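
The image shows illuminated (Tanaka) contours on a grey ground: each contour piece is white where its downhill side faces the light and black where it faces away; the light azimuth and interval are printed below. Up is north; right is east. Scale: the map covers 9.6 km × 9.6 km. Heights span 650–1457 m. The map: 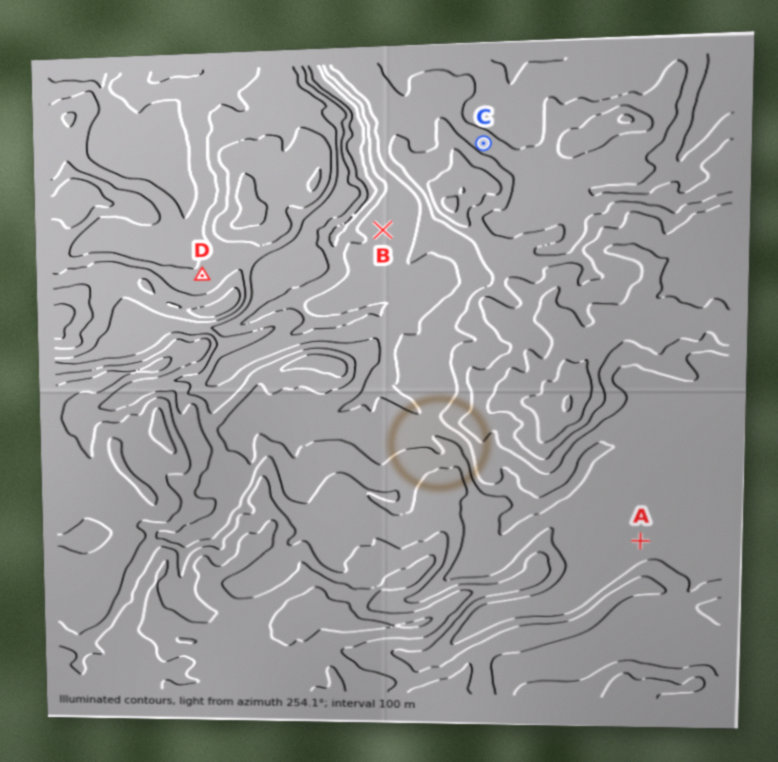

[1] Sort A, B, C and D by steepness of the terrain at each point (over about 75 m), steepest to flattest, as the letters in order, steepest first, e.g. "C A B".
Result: C D A B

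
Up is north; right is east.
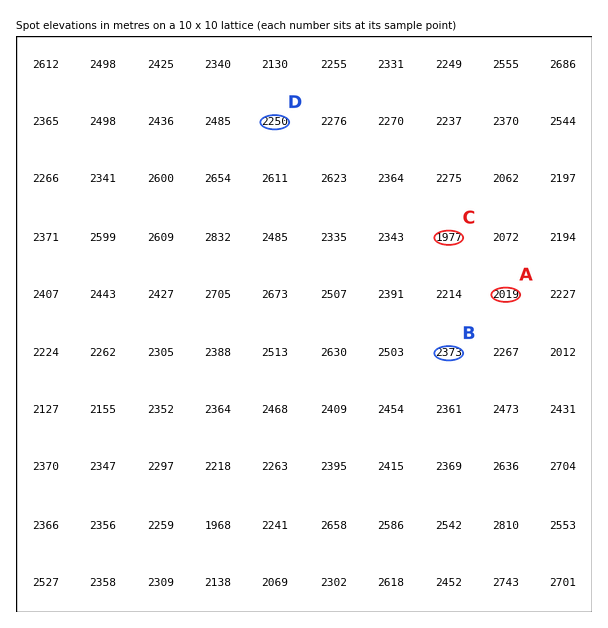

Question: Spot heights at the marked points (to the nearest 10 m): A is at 2020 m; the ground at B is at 2370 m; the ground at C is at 1980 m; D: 2250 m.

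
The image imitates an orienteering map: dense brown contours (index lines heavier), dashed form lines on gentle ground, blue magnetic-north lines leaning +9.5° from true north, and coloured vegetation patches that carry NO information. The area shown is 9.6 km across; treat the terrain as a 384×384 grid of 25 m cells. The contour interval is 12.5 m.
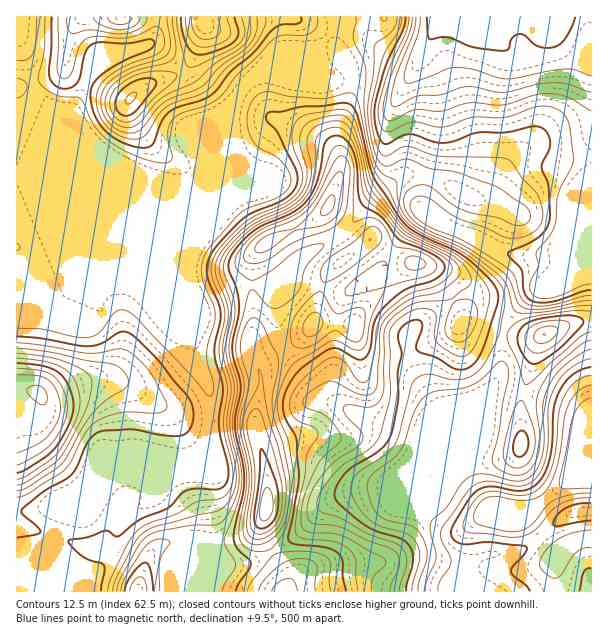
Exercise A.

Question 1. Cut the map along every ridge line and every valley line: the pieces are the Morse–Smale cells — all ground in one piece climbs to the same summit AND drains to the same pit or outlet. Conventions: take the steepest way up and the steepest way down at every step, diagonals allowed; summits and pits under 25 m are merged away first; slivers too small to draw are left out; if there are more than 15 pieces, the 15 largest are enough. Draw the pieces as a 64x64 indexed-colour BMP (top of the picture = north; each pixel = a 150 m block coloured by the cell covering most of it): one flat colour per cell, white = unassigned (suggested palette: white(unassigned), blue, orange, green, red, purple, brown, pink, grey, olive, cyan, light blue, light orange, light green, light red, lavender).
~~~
<image width="64" height="64" href="data:image/bmp;base64,Qk12CAAAAAAAAHYAAAAoAAAAQAAAAEAAAAABAAQAAAAAAAAIAAATCwAAEwsAABAAAAAAAAAA////ALR3HwAOf/8ALKAsACgn1gC9Z5QAS1aMAMJ34wB/f38AIr28AM++FwDox64AeLv/AIrfmACWmP8A1bDFAMzMiIiIiIiIiIiI/////2ZmZmZmZmZmZmMzMzMzMzMzzMyIiIiIiIiIiIj/////ZmZmZmZmZmZmZjMzMzMzMzPMzIiIiIiIiIiIiP////9mZmZmZmZmZmZmZjMzMzMzM8zMiIzMiIiIiIiI8REf9mZmZmZmZmZmZmZmMzMzMzMzzMyIzMyIiIiIiIgRERE2ZmZmZmZmZmZmZmYzMzMzMzMizMzMzMiIiIiIiBERETNmZmZmZmZmZmZmZjMzMzMzMyIizMzMyIiIiIiIERETMzZmZmZmZmZmZmZjMzMzMzMzIiLMzMzMiIiIiIgRERMzM2ZmZmZmZmZjMzYzMzMzMzMiIizMzMzIiIiIiBERETMzNmZmZmZmZjMzMzMzMzMzMyIiIszMzMyIiIiBERERMzMzZmZmZmZjMzMzMzVVMzMzIiIiIizMzMiIiIEREREzMzMzZmZmZjMzMzNVVVVTMzMiIiIiIszMzIiIgRERETMzMzMzMzMzMzMzNVVVVVUzMyIiIiIiLMzMyIiIERERMzMzMzMzMzMzMzNVVVVVVVVVIiIiIiIizMzMiIEREREzMzMzMzMzMzMzNVVVVVVVVVUiIiIiIiIiLMyIgRERETMzMzMzMzMzMzM1VVVVVVVVVSIiIiIiIiIiIiKBERETMzMzMzMzMzMzMzNVVVVVVVVVIiIiIiIiIiIiIiERERMzMzMzMzMzMzMzM1VVVVVVVVUiIiIiIiIiIiIiIREREzMzMzMzMzMzMzMzVVVVVVVVVSIiIiIiIiIiIiIhERETMzMzMzMzMzMzMzM1VVVVVVVVIiIiIiIiIiIiIiERERMzMzMzMzMzMzMzMzVVVVVVVVUiIiIiIiIiIiIiIREREzMzMzMzMzMzMzMzM1VVVVVVVSIiIiIiIiIiIiIhERETMzMzMzMzMzMzMzMzVVVVVVVVIiIiIiIiIiIiIiERERMzMzMzMzMzMzMzMzM1VVVVVVUiIiIiIiIiIiIiIREREzMzMzMzMzMzMzMzMzVVVVVVVSIiIiIiIiIiIiIhERETMzMzMzMzMzMzMzMzM1VVVVVVIiIiIiIiIiIiIhERERMzMzMzMzMzMzMzMzMzVVVVVVUiIiIiIiIiIiIiERERERMzMzMzMzMzMzMzMzNVVVVVVSIiIiIiIiIiIiIRERERERMzMzMRERERMzMzM1VVVVVVIiIiIiIiIiIiIhERERERETMzMxERERERMzMzVe5VVVUiIiIiIiIiIiIiEREREREREzMxERERERETMxHu7u7lVSIiIiIiIiIiIiIRERERERERERERERERERERER7u7u7uIiIiIiIiIiIiIhEREREREREREREREREREREREe7u7u4iIiIiIiIiIiIiERERERERERERERERERERERERHu7u7iIiIiIiIiIiIiJERBERERERERERERERERERERER7u7uIiIiIiIiIiIiIkREREQRERERERERERERERERERER7u4iIiIiIiIiIiIiREREREERERERERERERERERERERERHqqiIiIiIiIiIiJERERERBERERERERERERERERERERERqqqiIiIiIiIiIkRERERERBERERERERERERERERERERGqqqqiIiIiIiIiRERERERERBEREREREREREREREREREaqqqqqqIiIiIiIkRERERERERBERERERERERERERERERqqqqqqqqIiIiIiREREREREREQRERERERERERERERERGqqqqqqqqqIiIiJEREREREREREEREREREREREREREREaqqqqqqqqqiIiIiREREREREREQRERERERERERERERERqqqqqqqqqqoiIiJEREREREREREERERERERERERERERGqqqqqqqqqqqIiIiREREREREREREEREREREREREREREaqqqqqqqqqqqiIiJERERERERERERBERERERERERERERqqqqqqqqqnd3dyIkREREREREREREERERERERERERERHd3d3d3d13d3d3IiJEREREREREREQREREREREREREREd3d3d3d13d3d3dyIkREREREREREQRERERERERERERER3d3d3dd3d3d3d3IiJERERERERERBERERERERERERERHd3d3dd3d3d3d3ciIkREREREREREEREREREREREREREd3d3d13d3d3d3d3IkREREREREREQRERERERERERERER3d3d13d3d3d3d3dyRERERERERERBERERERERERERERHd3du3d3d3d3d3mZdEREREREREREQREREREREREREREd3bu7d3d3d3d3eZmZRERERERERERBERERERERERERER3bu7t3d3d3d3d5mZlEREREREREREQRERERERERERERHdu7u7d3d3d3d5mZmZREREREREREQREREREREREREREd27u7t3d3d3d3mZmZmZREREQRERERERERERERERERER27u7u7d3d3d3mZmZmZmZREQRERERERERERERERERERHbu7u7u7d3d3mZmZmZmZmZRBEREREREREREREREREREdu7u7u7u7t3mZmZmZmZmZmZERERERERERERERERERERu7u7u7u7u7mZmZmZmZmZmZkRERERERERERERERERERG7u7u7u7u7u5mZmZmZmZmZmZEREREREREREREREREREbu7u7u7u7u7mZmZmZmZmZmZmRERERERERERERERERER"/>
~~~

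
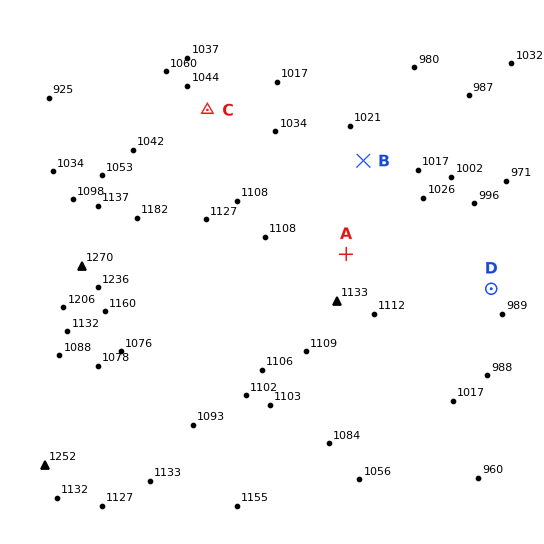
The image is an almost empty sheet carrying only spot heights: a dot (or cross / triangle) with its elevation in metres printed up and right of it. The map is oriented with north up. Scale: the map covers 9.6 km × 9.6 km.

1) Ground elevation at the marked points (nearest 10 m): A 1090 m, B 1030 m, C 1040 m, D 1000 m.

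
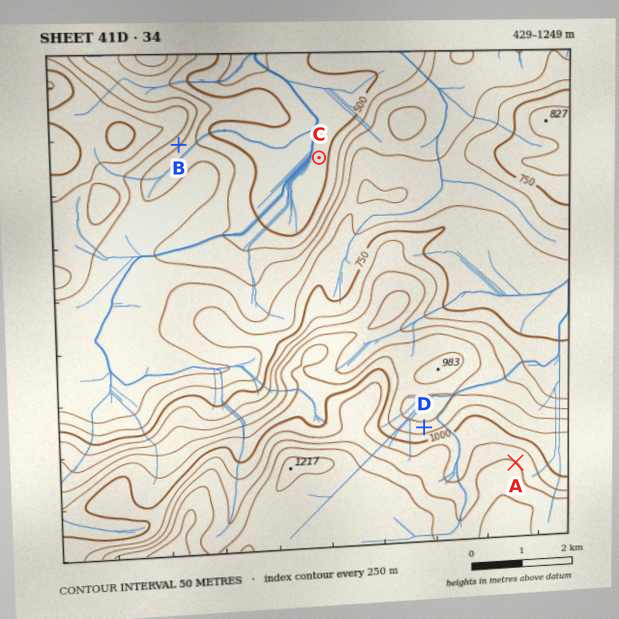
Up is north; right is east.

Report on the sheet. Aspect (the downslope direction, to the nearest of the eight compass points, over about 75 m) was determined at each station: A NE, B SE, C W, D N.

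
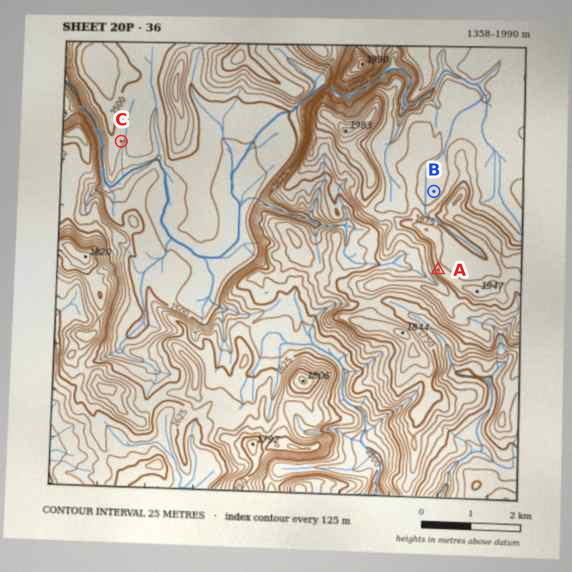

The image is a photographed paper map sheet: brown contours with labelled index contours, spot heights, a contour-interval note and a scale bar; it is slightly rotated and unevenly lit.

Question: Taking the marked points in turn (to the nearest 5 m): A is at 1895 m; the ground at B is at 1820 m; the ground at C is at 1475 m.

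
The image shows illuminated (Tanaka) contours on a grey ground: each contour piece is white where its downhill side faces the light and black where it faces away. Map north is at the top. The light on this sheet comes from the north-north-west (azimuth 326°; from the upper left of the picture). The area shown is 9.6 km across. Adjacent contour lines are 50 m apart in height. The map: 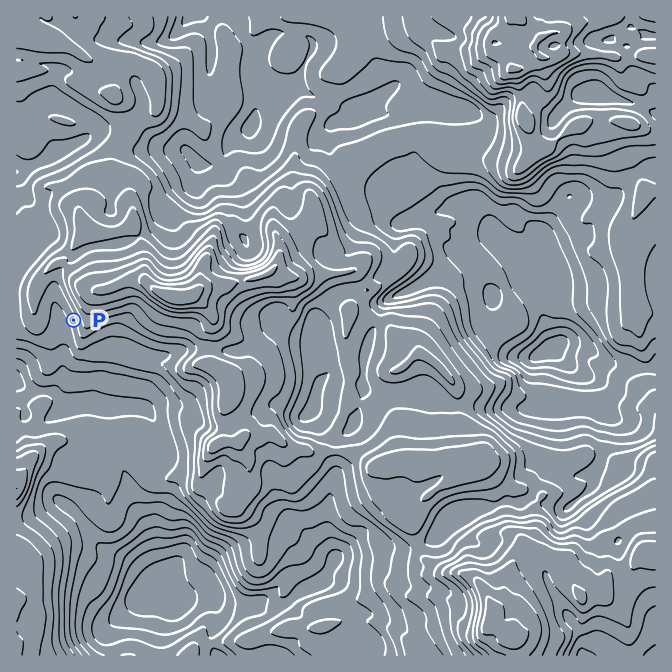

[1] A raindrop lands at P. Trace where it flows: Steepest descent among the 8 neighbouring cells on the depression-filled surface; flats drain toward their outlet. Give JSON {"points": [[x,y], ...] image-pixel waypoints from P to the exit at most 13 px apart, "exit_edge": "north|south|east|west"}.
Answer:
{"points": [[74, 320], [62, 328], [62, 342], [62, 355], [62, 368], [60, 382], [50, 390], [37, 392], [24, 387], [17, 382]], "exit_edge": "west"}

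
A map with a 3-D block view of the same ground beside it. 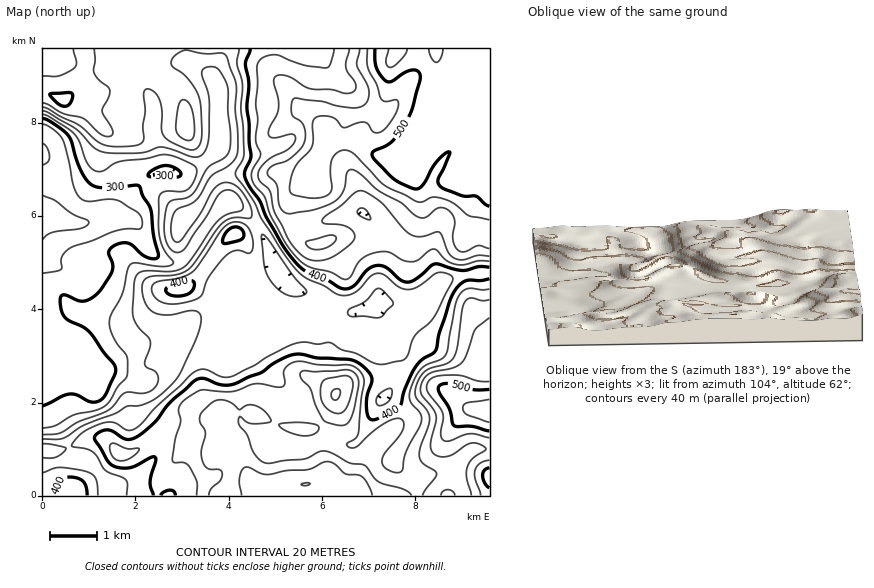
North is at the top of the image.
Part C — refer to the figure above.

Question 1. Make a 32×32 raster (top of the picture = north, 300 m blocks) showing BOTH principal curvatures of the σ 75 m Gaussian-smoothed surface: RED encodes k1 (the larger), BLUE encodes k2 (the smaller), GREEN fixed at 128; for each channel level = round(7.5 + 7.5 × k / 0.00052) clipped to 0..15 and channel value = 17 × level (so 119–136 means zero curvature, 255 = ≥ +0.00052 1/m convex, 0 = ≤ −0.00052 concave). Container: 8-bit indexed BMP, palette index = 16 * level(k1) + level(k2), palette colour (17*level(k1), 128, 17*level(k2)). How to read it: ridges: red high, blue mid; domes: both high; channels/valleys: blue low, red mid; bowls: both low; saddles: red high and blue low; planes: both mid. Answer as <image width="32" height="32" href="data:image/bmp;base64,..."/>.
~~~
<image width="32" height="32" href="data:image/bmp;base64,Qk02CAAAAAAAADYEAAAoAAAAIAAAACAAAAABAAgAAAAAAAAEAAATCwAAEwsAAAABAAAAAAAAAIAAABGAAAAigAAAM4AAAESAAABVgAAAZoAAAHeAAACIgAAAmYAAAKqAAAC7gAAAzIAAAN2AAADugAAA/4AAAACAEQARgBEAIoARADOAEQBEgBEAVYARAGaAEQB3gBEAiIARAJmAEQCqgBEAu4ARAMyAEQDdgBEA7oARAP+AEQAAgCIAEYAiACKAIgAzgCIARIAiAFWAIgBmgCIAd4AiAIiAIgCZgCIAqoAiALuAIgDMgCIA3YAiAO6AIgD/gCIAAIAzABGAMwAigDMAM4AzAESAMwBVgDMAZoAzAHeAMwCIgDMAmYAzAKqAMwC7gDMAzIAzAN2AMwDugDMA/4AzAACARAARgEQAIoBEADOARABEgEQAVYBEAGaARAB3gEQAiIBEAJmARACqgEQAu4BEAMyARADdgEQA7oBEAP+ARAAAgFUAEYBVACKAVQAzgFUARIBVAFWAVQBmgFUAd4BVAIiAVQCZgFUAqoBVALuAVQDMgFUA3YBVAO6AVQD/gFUAAIBmABGAZgAigGYAM4BmAESAZgBVgGYAZoBmAHeAZgCIgGYAmYBmAKqAZgC7gGYAzIBmAN2AZgDugGYA/4BmAACAdwARgHcAIoB3ADOAdwBEgHcAVYB3AGaAdwB3gHcAiIB3AJmAdwCqgHcAu4B3AMyAdwDdgHcA7oB3AP+AdwAAgIgAEYCIACKAiAAzgIgARICIAFWAiABmgIgAd4CIAIiAiACZgIgAqoCIALuAiADMgIgA3YCIAO6AiAD/gIgAAICZABGAmQAigJkAM4CZAESAmQBVgJkAZoCZAHeAmQCIgJkAmYCZAKqAmQC7gJkAzICZAN2AmQDugJkA/4CZAACAqgARgKoAIoCqADOAqgBEgKoAVYCqAGaAqgB3gKoAiICqAJmAqgCqgKoAu4CqAMyAqgDdgKoA7oCqAP+AqgAAgLsAEYC7ACKAuwAzgLsARIC7AFWAuwBmgLsAd4C7AIiAuwCZgLsAqoC7ALuAuwDMgLsA3YC7AO6AuwD/gLsAAIDMABGAzAAigMwAM4DMAESAzABVgMwAZoDMAHeAzACIgMwAmYDMAKqAzAC7gMwAzIDMAN2AzADugMwA/4DMAACA3QARgN0AIoDdADOA3QBEgN0AVYDdAGaA3QB3gN0AiIDdAJmA3QCqgN0Au4DdAMyA3QDdgN0A7oDdAP+A3QAAgO4AEYDuACKA7gAzgO4ARIDuAFWA7gBmgO4Ad4DuAIiA7gCZgO4AqoDuALuA7gDMgO4A3YDuAO6A7gD/gO4AAID/ABGA/wAigP8AM4D/AESA/wBVgP8AZoD/AHeA/wCIgP8AmYD/AKqA/wC7gP8AzID/AN2A/wDugP8A/4D/AIaoyqd0dYeXlnZ1p5eFl6eol5eWdpXKtra3lpa5pnLFlreotJKDkoW3hnWmhYXItpa4t8fJtbiFZXSEdJN0pOuTgnFhpOrHgpW3laiHlbZldIR0hciFhaVldaanloSixvn11aXn+ObWg5eXl6iXl3Z2hnWUk3N0tpaDlcfIlmKAgnPX+OmWY8e3hpd2t4eGdoeXqKeFlaOk+aaChefHdJZ1dJOVx8RkhbeWh5e4hoaop6eWo6THtICm53JSpNfHyIeHlWJj1qeUpti4l7m2p5iGdWOT2tmmYWKTsoW2x8i3hpeXZWPHlmNzhre4pqXHqJaFhaXb6rhyc4Hl++nIppZ2hoZ2ZJSkhnRzpcdkU4ampabJ5dfr+cOmgqL72reFZHd3d3Z2hZeoh4aFpHV1dHWnyMiVhaW0g5aWgrKCo7V2h3d2doeXhoaHhoenh3d3hYSUlHOUdIR1dnaGdGSGt4eGhnaGmIiHhoaGdZeXd4eHdoaGh5d2dnd3hpeWhZenl4aYp5aXl5eXhoV0hpd3h4d3h4eHhnZ3h3eHhnaFl7iXdaiXhoeHlqamlYSUl4eHh4eXl5iWdISHd4aFdISoyZaWqId3d3aWuPn56aSGh4eHl4Z0coLFo3N0k6OCcqfKlpeGdnd3dbb49+b21nR2h6eGcZGVptrJYmPJyoVQkKByhpaHh3aG1aRwcID3pmSXpnGAx8illqaktLiopqLGomCGmKi3p7inYJD2kLP2hLWlcLX5ybiGh6emh5eFo9vZ1oeXhoaXmKaAp/qkcPf7+ZCA+Ne22di3loWGl5eSubiWhoWEdISEc3Kn6eiAoPnioLb2lYKClIWEdYeXqHOFpXV2hpaGdHV2dKXZ9+eAcHCDyciGppSCZHSGhqamY4WnmJeGl6eHhpamxqWD9pQwc6WlyKioyreDdIaGt6amt6eXh4aWp6eXlpWVZELX9uLV2ranp6eolpKGqbi5lqeomJd2dJa4l3Rzg3JicbCmtbbI2rXIyYd0hKeol5iHhoeHh3Z0l7Wjlae3hIXXwnJTlLOSdJbWpoS2yLioh5eGh4eHY2KDttnYyLbE2Pu2cXKXybdyYsanpqeFdbeHh4eHh3dAktTnuIeHhoWo6ZZxcpa3qLaD2LmVqIZ1l6d3h4eHd8H51paGdoeHdafYloGDuLd2p7e2l5eGpYV0t4d3h4eH9tmol5iHdnaGp8iWgnKnuHa3t5eYdnSUtnOWp4eHh4eYh6iXh5eGdpanp4RzY5Wnp8iGdYWDY4XWhHSnl4d3h4Z2lZZ2h4aHloaUc2SVuLi3loV2daWmp9qnhJandoeHdnanl4aHl5iHhqa3tZSWppaGd3d2dYaXuLilp7iFiIc="/>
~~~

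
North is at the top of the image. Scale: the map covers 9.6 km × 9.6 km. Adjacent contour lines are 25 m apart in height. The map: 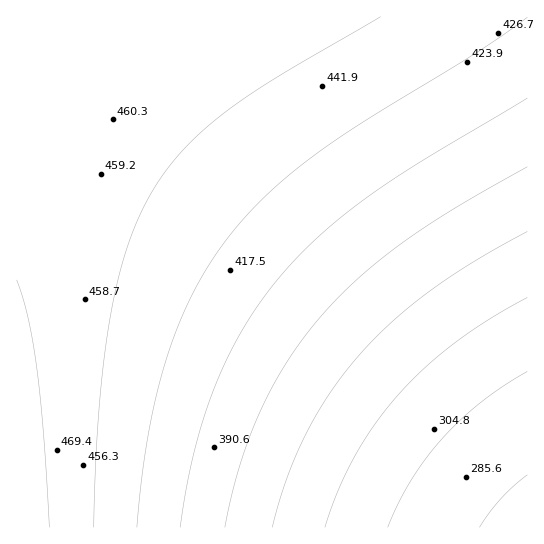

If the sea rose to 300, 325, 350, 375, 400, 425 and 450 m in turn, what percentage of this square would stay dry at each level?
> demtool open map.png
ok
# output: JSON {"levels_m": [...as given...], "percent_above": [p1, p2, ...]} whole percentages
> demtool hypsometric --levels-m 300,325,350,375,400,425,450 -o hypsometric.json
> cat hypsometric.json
{"levels_m": [300, 325, 350, 375, 400, 425, 450], "percent_above": [95, 88, 81, 72, 61, 46, 28]}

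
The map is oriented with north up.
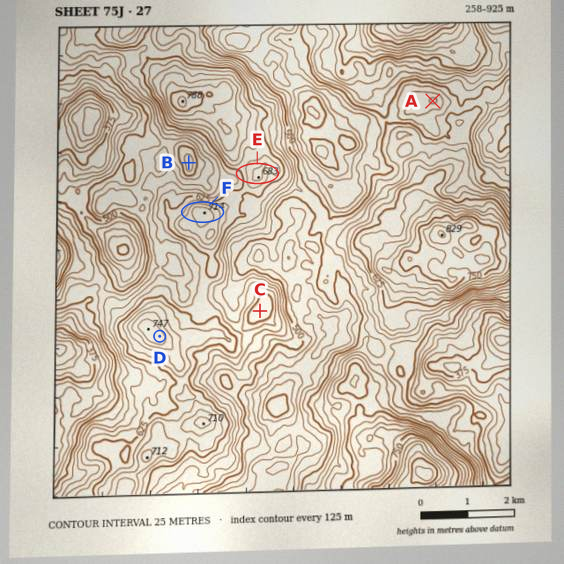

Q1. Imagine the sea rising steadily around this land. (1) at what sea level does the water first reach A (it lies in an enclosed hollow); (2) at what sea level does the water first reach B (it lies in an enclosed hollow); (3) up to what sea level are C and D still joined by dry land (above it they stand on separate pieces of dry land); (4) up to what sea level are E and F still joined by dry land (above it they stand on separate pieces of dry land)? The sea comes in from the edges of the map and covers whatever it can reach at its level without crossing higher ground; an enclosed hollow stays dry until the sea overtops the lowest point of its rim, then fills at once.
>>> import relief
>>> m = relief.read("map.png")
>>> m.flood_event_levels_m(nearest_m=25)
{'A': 500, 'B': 525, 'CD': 600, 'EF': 625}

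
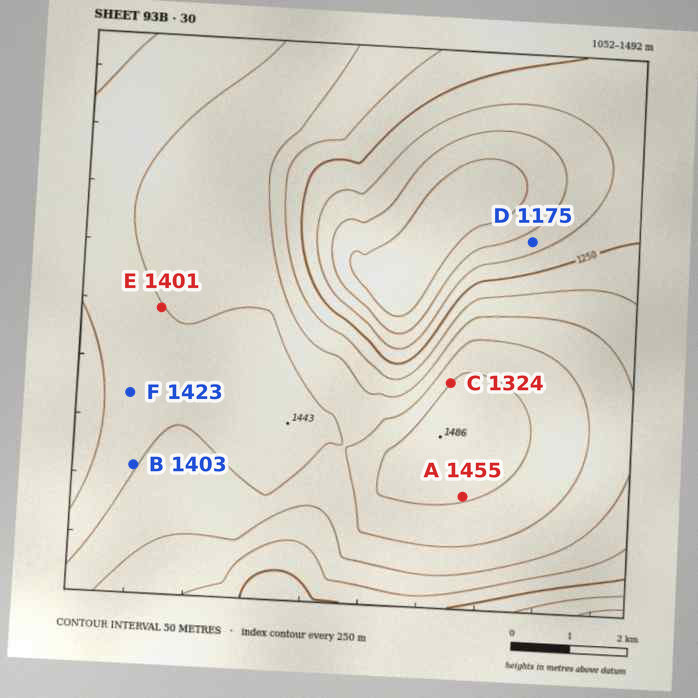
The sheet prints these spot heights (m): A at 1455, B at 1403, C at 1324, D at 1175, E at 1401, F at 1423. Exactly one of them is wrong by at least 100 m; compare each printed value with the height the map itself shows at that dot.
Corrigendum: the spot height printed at C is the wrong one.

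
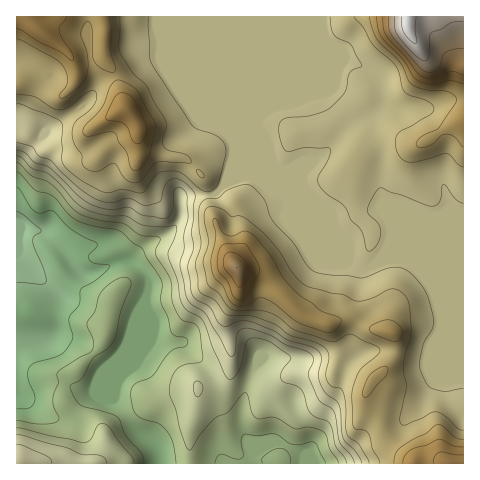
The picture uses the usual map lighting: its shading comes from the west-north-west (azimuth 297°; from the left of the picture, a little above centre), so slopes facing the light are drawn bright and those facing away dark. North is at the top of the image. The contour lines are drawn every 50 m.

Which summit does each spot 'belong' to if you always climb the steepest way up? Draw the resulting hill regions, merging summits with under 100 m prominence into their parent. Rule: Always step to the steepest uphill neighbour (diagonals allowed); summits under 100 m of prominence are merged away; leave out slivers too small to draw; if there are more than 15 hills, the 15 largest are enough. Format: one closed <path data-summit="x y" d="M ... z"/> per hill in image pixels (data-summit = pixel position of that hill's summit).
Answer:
<path data-summit="409 17" d="M463 16l-232 0 0 124 3 11-3 17-6 14 17-5 9 0 28 14 5 5 2 5 60 60 12 7 6 1 24-9 14 0 7 3 54 0z"/><path data-summit="124 109" d="M230 16l-214 1 1 214 3-3 8 0 13 4 21 18 14 20 6 4 9 0 29-13 10 0 16-15 23-13 10-13 2-21 1-2 32-3 10-8 7-18 3-17-3-11z"/><path data-summit="237 267" d="M251 177l-9 0-14 5-14 12-32 3-1 2-2 21-5 9-12 9-16 8-16 14 14 12 5 11-3 23 1 19 4 12 15 6 17 0 26 25 7 11 9 35 16 16 12 25 18-12 8-1 25 13 1 9 15-33 6-19 14-24 8-25 7-6 17-6 18 0 36 8 4-5 11-27 0-14-6-20-8-13-15-16-10-4-14 0-26 9-13-6-63-62-2-5-5-5z"/><path data-summit="18 463" d="M131 261l-11 0-29 13-9 0-12-8-18 12-9 2 16 17-3 31-4 7-6 5-30 2 1 122 144-1-5-17-24-20-6-13-12-14 4-17 28-67 0-17 3-11-5-15z"/><path data-summit="448 463" d="M463 263l-53 1 12 10 9 13 10 26 0 14-12 29-5 3-34-8-18 0-17 6-10 12-5 19-14 24-20 52 158-1z"/>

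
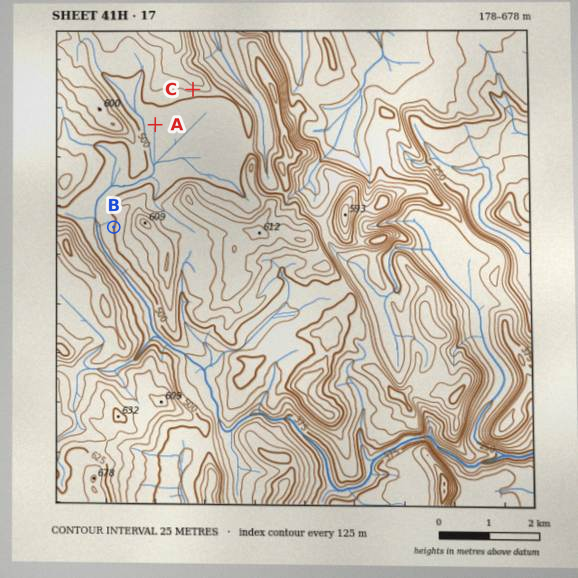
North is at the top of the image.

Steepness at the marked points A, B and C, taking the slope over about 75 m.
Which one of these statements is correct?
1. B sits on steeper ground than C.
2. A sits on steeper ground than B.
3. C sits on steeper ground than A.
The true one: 3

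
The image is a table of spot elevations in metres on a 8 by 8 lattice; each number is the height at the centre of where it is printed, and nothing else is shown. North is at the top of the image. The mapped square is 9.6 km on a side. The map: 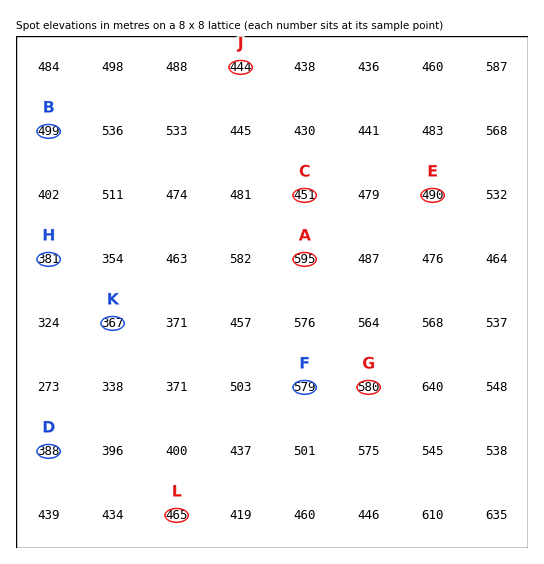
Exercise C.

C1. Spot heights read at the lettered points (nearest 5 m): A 595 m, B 500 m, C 450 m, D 390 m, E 490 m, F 580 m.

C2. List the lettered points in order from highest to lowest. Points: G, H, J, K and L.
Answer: G L J H K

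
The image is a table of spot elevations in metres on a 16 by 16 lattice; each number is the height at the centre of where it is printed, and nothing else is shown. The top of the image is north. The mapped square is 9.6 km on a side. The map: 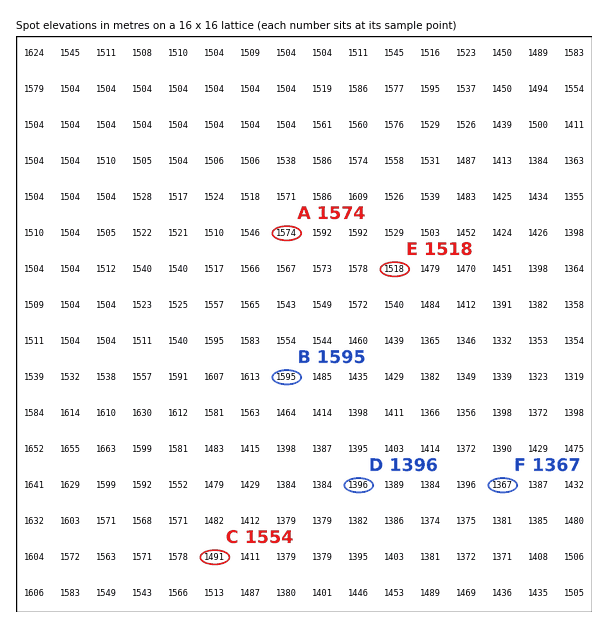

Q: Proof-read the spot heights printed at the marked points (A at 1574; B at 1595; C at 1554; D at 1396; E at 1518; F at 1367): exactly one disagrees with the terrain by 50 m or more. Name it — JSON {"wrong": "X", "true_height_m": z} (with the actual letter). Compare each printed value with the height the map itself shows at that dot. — {"wrong": "C", "true_height_m": 1491}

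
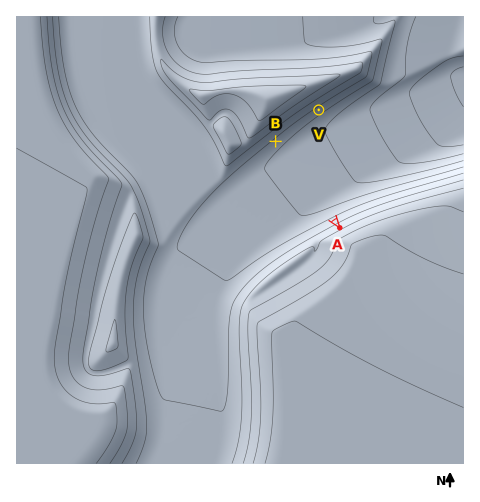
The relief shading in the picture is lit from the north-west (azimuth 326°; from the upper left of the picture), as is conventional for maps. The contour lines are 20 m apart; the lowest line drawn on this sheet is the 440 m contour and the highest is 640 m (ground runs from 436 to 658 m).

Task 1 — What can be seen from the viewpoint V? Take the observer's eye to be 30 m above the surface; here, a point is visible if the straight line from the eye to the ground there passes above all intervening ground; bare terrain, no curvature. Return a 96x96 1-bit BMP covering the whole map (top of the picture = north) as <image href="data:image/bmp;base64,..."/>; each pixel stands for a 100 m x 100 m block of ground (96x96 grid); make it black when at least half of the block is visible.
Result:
<image width="96" height="96" href="data:image/bmp;base64,Qk2+BAAAAAAAAD4AAAAoAAAAYAAAAGAAAAABAAEAAAAAAIAEAAATCwAAEwsAAAIAAAAAAAAA////AAAAAAAAAAA/gAAAAAAAAAAAAAA/gAAAAAAAAAAAAAB/gAAAAAAAAAAAAAH/wAAAAAAAAAAAAAP/wAAAAAAAAAAAAAf/wAAAAAAAAAAAAA//4AAAAAAAAAAAAA//4AAAAAAAAAAAAB//8AAAAAAAAAAAAB//8AAAAAAAAAAAAP//8AAAAAAAAAAAD///+AAAAAAAAAAAP///+AAAAAAAAAAAf///+AAAAAAAAAAA/////AAAAAAAAAAA4f///AAAAAAAAAABwH///AAAAAAAAAABwB///gAAAAAAAAADwA///gAAAAAAAAADgAP//gAAAAAAAAADgAH//wAAAAAAAAADgAD//wAAAAAAAAADgAD//wAAAAAAAAADgAH//4AAAAAAAAADwAP//4AAAAAAAAADwAf//4AAAAAAAAABwAf//8AAAAAAAAABwAf//8AAAAAAAAAB4Af//8ADAAAAAAAB4Af//+APwAAAAAAA4Af//+Af4AAAAAAA8Af//+Af+AAAAAAA8Af///A//AAAAAAA8Af///B//wAAAAAA8Af//////4AAAAAA8AP//////8AAAAAAcAP////j/+AAAAAAcAP////w//gAAAAAcAP////8P/wAAAAAcAP////+H/wAAAAAMAH/////B/4AAAAAOAH/////g/8AAAAAPAH/////4/8AAAAAPAD/////8f8AAAAAHgD//////P+AAAAAHwD//////v+AAAAAHwB////////AAAAAD4B////////wAAAAD8A////////8AAAAD8A/////////AAAAD+A/////////wAAAB/B/////////8AAAB/B//////////gAAA+B//////////4AAAABg/////////+AAAABAf/////////wAAAAAH/////////8AAAAAB/////////8AAAAAAf////////8AAAAAAH////////8AAAAAAB////////8AAAAAAA////////8AAAAAAAf///////8AAAAAAAf///////8AAAAAAAf///////8AAAAAAAP///////8AAAAAAAP///////8AAAAAAAP///////8AAAAAAAP///////8AAAAAAAA///////8AAAAAAAAf//////8AAAAAAAAf//////8AAAAAAAAP//////8AAAAAAAAP//////8AAAAAAAAH//////8AAAAAAAAH//////8AAAAAAAAD//////8AAAAAAAAB//////8AAAAAAAAAf/////8AAAAAAAAAH/////8AAAAAAAAAA/////8AAAAAAAAAAP/9//8AAAAAAAAAAB/wf/8AAAAAAAAAAAPAP/8AAAAAAAAAAAAAH/8AAAAAAAAAAAAAB/8AAAAAAAAAAAAAA/8AAAAAAAAAAAAAAf8AAAAAAAAAAAAAAH8AAAAAAAAAAAAAAD8AAAAAAAAAAAAAAB8AAAAAAAAAAAAAAA8AAAAAAAAAAAAAAAMAAAAAAAAAAAAAAAEAAAAAAAAAAAAAAAAAAAAAAAAAAAAAAAA="/>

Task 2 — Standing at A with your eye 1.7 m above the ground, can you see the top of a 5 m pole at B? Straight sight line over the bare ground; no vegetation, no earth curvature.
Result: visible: true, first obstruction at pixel None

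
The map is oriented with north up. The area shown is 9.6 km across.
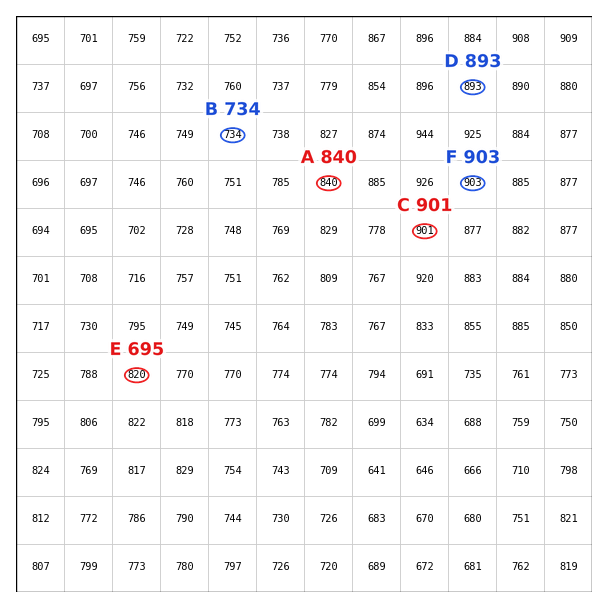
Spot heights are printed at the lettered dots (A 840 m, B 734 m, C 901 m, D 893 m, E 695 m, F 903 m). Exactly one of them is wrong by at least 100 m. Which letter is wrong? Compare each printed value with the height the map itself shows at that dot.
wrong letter E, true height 820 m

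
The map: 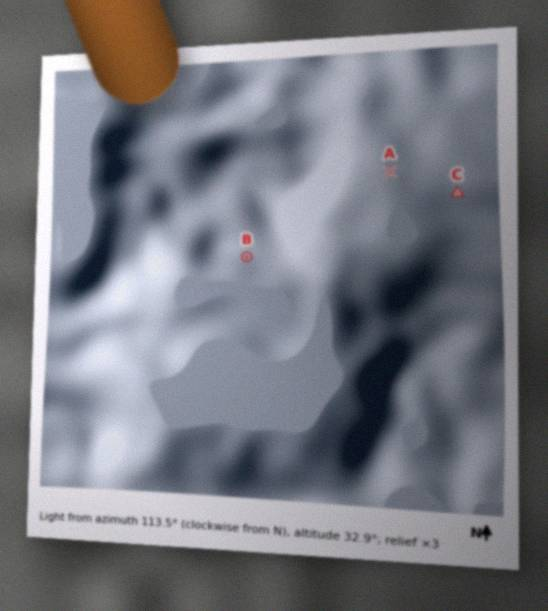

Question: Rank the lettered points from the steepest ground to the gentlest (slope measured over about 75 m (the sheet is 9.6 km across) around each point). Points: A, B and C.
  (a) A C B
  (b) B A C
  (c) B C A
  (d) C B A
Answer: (c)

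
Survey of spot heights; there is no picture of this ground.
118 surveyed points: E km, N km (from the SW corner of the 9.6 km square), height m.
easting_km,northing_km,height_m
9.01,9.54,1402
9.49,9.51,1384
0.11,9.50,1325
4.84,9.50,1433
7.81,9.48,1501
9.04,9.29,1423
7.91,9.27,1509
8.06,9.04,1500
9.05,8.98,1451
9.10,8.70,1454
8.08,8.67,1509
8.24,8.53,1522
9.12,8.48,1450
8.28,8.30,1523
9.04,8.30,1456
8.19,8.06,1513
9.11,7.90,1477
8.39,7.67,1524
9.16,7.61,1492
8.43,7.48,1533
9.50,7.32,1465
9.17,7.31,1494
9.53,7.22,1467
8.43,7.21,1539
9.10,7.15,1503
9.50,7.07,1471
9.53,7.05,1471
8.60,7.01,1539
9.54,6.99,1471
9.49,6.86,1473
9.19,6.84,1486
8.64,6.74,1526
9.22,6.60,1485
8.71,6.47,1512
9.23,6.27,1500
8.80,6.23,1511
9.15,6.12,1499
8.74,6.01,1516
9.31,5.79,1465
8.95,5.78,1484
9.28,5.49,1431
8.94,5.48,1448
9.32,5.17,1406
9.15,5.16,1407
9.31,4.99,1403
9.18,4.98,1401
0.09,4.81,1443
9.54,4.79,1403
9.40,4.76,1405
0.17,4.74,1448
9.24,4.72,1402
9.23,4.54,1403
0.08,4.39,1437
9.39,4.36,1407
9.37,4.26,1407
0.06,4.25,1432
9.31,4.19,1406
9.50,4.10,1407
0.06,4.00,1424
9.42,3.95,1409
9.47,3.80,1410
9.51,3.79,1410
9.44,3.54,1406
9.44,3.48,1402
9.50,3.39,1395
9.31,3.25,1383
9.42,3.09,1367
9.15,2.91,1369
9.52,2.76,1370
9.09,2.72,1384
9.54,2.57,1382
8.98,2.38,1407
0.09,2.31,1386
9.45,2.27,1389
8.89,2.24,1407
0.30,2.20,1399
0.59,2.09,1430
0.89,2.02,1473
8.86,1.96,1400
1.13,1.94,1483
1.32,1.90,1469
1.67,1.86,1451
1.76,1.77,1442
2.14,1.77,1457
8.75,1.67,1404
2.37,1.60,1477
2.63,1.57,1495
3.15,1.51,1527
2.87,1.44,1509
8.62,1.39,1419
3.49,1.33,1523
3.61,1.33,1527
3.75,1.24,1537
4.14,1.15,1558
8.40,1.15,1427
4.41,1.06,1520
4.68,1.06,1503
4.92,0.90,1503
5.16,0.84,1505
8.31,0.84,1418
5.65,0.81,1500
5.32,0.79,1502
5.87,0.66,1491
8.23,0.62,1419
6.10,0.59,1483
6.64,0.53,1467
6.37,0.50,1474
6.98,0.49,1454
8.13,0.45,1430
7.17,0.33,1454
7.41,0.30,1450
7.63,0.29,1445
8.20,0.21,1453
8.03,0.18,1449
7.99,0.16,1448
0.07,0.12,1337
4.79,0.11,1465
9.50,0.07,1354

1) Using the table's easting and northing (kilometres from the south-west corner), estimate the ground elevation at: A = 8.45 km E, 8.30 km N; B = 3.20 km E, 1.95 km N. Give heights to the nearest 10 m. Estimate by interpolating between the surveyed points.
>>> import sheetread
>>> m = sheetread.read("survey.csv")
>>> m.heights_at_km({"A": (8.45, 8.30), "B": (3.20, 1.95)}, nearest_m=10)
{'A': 1520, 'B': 1540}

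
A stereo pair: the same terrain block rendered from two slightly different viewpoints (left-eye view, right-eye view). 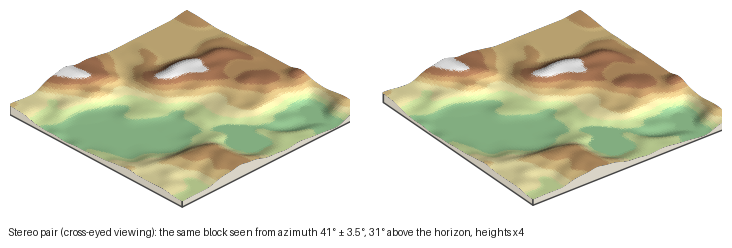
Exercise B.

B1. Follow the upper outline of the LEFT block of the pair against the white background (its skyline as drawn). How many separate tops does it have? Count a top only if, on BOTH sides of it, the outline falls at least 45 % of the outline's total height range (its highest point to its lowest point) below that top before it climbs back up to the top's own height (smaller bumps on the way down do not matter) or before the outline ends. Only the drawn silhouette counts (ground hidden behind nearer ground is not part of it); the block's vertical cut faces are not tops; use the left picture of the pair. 1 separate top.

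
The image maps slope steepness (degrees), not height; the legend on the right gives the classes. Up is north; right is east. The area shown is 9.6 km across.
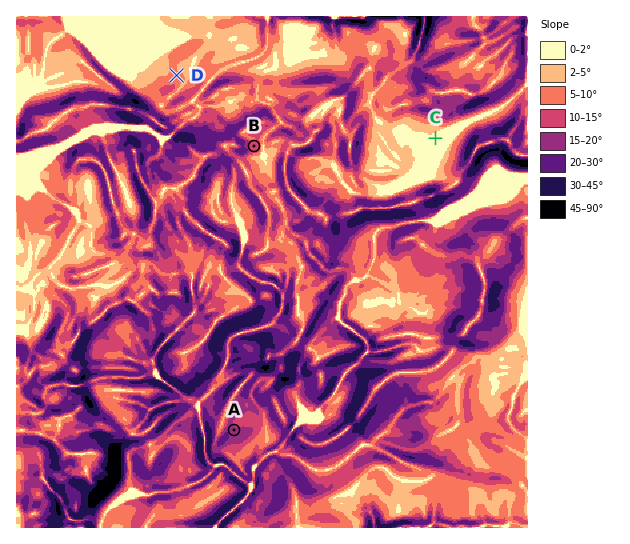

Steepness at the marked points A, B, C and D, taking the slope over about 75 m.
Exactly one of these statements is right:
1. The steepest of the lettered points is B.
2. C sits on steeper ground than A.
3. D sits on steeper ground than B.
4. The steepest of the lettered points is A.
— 4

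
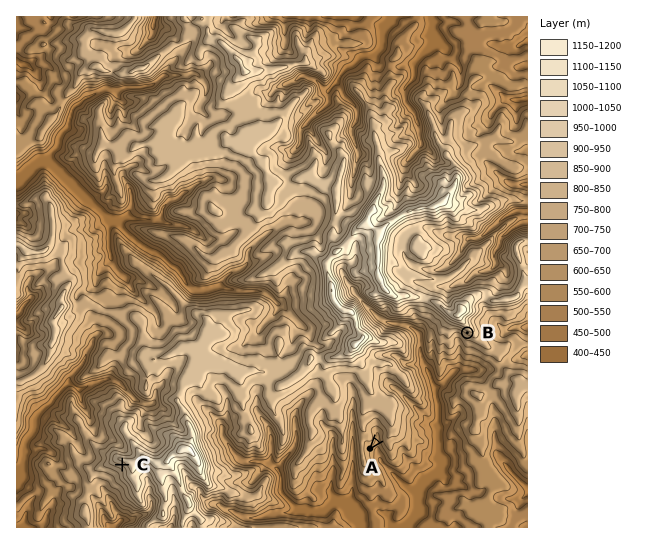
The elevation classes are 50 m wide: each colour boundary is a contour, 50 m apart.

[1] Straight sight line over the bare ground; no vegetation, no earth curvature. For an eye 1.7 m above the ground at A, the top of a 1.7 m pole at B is out of sight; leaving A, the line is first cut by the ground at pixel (381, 435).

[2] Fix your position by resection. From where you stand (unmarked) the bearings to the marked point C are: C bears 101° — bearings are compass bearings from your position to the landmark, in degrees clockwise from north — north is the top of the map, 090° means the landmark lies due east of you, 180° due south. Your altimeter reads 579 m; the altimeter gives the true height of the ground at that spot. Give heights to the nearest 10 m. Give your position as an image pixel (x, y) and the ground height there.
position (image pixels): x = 59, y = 452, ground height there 580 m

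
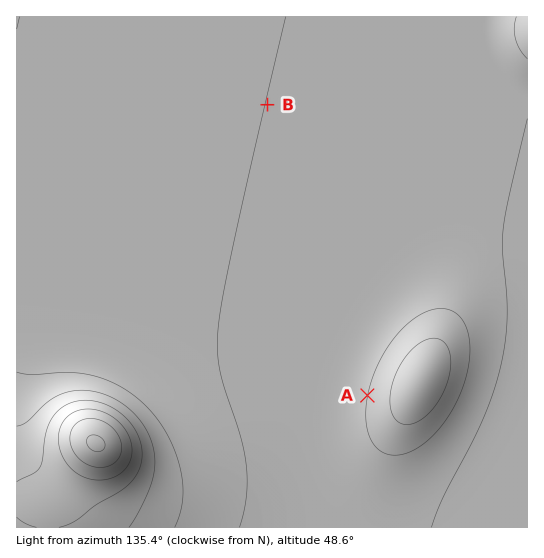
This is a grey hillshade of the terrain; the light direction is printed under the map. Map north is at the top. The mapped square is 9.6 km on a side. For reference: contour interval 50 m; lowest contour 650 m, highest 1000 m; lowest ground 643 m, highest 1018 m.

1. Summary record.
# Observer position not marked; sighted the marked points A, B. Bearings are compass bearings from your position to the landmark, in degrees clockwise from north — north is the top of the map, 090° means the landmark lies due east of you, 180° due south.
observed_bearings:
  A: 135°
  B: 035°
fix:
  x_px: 189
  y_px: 217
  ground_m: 940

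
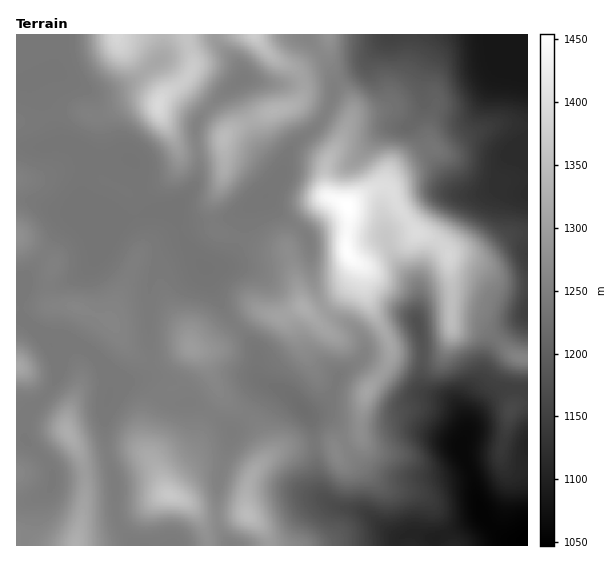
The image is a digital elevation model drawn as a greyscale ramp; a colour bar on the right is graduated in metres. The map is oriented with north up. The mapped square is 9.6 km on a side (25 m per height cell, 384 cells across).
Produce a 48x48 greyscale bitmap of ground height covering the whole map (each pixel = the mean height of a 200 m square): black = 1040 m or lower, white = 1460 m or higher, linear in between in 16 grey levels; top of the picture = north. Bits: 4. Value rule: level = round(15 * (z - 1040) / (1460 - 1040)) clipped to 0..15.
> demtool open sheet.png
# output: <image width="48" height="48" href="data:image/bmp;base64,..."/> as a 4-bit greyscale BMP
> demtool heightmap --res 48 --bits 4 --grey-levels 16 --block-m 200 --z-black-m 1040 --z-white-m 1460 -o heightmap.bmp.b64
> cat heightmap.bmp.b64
<image width="48" height="48" href="data:image/bmp;base64,Qk32BAAAAAAAAHYAAAAoAAAAMAAAADAAAAABAAQAAAAAAIAEAAATCwAAEwsAABAAAAAAAAAAAAAAABEREQAiIiIAMzMzAERERABVVVUAZmZmAHd3dwCIiIgAmZmZAKqqqgC7u7sAzMzMAN3d3QDu7u4A////AIiJqqmId3d3iIiImZiHdmVEMiIiIiEQAIiImqmHeIh4iYiZqph3ZlVDMyIiIhEQAIiImqmHiJmJmYmruodmVVVDMzMzIhEREHd4iamHiaqqqYmrqYdlVVREREMzMhEREXd3iZmHiavLuYiqqXZlVVVVVURDIRERIYd3iZmHiau7qYiaqXZlVWZmZVRDIRESIoh3iJiHiauqmIiaqYdmZnd2ZVRDIREjMoh3iZiIiaqpmIiJqYh3d4h3ZlRDIREjM3d4iZiImqqZiIiImZiHeIiHdlUyERIzMneImph4mamYiId4iZiHeIiIdlQyEREzMneJqph4mZmIiId3iIiHeIiHZVQyEREjM3eJqYd4iIiIiId3iId3d4iHZVQyIREkQ3eImYd3iIiHd3iId3d3d3iYZVRDIhI0RHd4iYd3eId3d4iHd3d3d3iZdVRDIiM0RIh3iId3d3d3eIiHd3d3d3iZhlRDMzNERJiHeId3d3d3iIh3d3d3d3iZl2VERERERKmHd3d3d3eIiIh3d3d4h3iJmXVWZURFZph3d3d3d3eImYiHd3iIiIiImYZWdlVWeIh3d3d4h3iJmZiHd3iIiZiImYZXiHZnd4d3d3eIh3iJmYiHeImZmZmJqXVYqYd3Znd3d4iIh3iImIh4iJmZqZiaqGVouod2VXd4iIiIh3eIiId4mZmqqZmrqGVouph2VHeIiIiIh3eIh3eImZmqmqu7qGZpuph3VHd4iIiIh3d3d3eIiImpmrzMuYd5u5iHZHd3d3d3d3d3d3d4iImZm83dypiKu6mHZXd4d3d3d3d3d3d3eIiYm97ty5may6mIZHd4d3d3d3d3d3d3eIiIm+7ty6qrzKmXVIh3d3d3d3d3d3d3eIiIm+7ty8u8zLmGVIh3d3d3d3d3d3d3eIiIm+7czMzMy6h1RIh3d3d3d3d3d3d3d4iInO7czM3MuodURIh3d3d3d3d3d3d3d3eJrO7czNy6h2VERHd3d3d3d3d3d4d3d3eazu/tzcuXZUQzM3d3d3d3d3d3eIh3d3ic7v7t3cp1REMzM3d3d3d3d3d3eJmHd3eL3t3d3bllREMzM4d3d3d3d3eIeJqYd3eKzLvM3Ll2VEMzM3d3d3d3d3eIiJqph3eJu6qrzKh2ZUQzM3d3d3d3d3iZiJqpiHeJq6mZqph3ZlQzM3d3d3d3d3iZiKupmId4mqmYiId3ZVQzM3d3d3d3d4qpiKuqmYh4iamYd3d3ZURDM3d3d3d3iKu5iJqqqqmIiJmYd2ZmVURDM3d3d4iIiry6iImaqqqpiJmYd2ZmVEMzM3d3d3eIms3LmIiJmqqpiImHd2ZmVDMiInd3d3eImrzLuYiIiZmpiIh3dmZmVDIiInd3d3eJmrvMuph3iJmZiHdmZmZVUyIiInd3d3iaqqq7y6iHiZqpiHZmZlVVQyIiInd3d4mru6qry6mImqqZiHZVVVVUQyIiInd3d4m8y6qru5mZq6mIiHZVRFREQyIiInd3d4rMy7u7upmry5iIiHZVREREMyIiIg=="/>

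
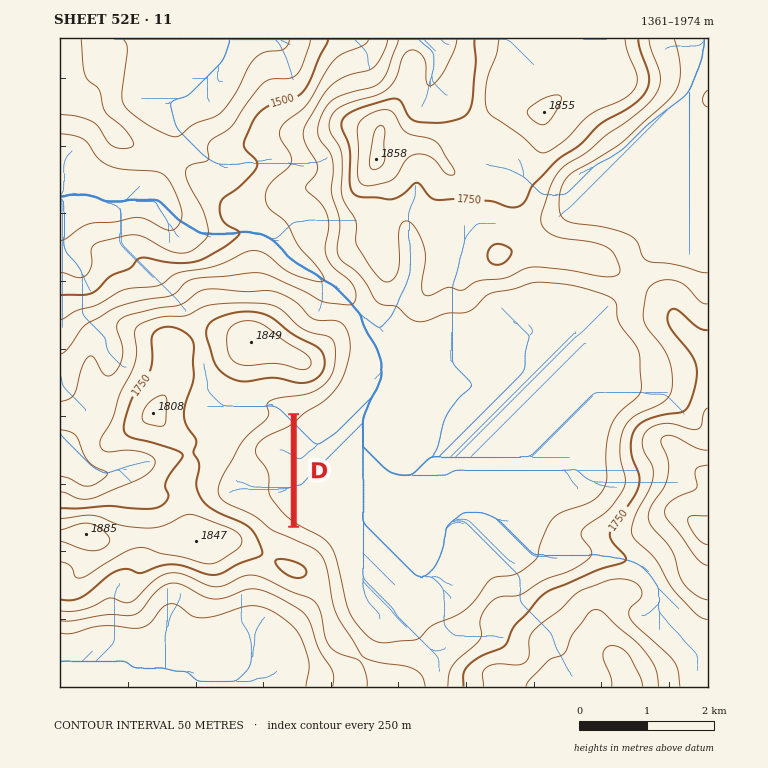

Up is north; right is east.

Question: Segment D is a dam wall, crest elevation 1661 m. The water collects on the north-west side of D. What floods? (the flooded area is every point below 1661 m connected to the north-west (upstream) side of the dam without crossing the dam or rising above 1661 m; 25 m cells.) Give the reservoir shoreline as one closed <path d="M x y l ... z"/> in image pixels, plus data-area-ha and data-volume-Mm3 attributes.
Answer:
<path d="M290 420l-7 5-22 11-11 12 0 9 11 15 0 12-4 6 4 9 28 24 2 0-1-103z" data-area-ha="61" data-volume-Mm3="13.73"/>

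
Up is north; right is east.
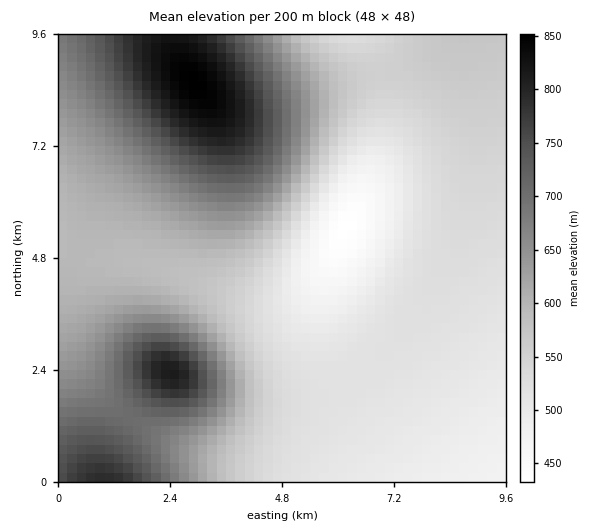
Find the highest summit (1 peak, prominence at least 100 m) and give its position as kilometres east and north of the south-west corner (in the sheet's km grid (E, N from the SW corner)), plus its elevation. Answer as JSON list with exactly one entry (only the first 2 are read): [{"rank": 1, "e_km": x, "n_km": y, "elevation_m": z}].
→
[{"rank": 1, "e_km": 2.94, "n_km": 8.54, "elevation_m": 852}]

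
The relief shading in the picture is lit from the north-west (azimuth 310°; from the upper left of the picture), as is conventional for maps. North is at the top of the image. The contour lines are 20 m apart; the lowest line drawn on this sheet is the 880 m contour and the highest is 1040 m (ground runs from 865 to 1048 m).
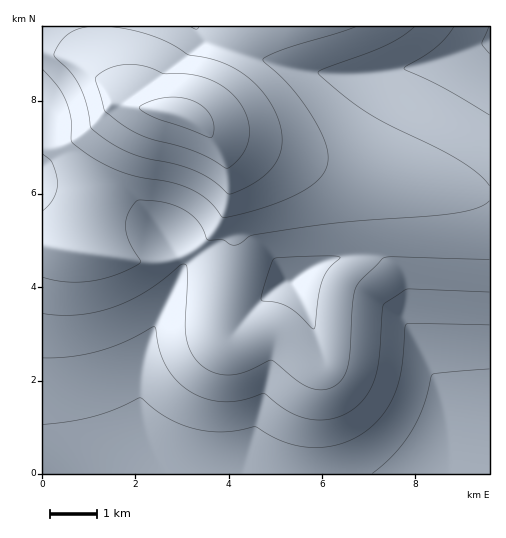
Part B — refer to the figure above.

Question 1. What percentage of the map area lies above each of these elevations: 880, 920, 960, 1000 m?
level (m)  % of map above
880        96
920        75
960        38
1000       11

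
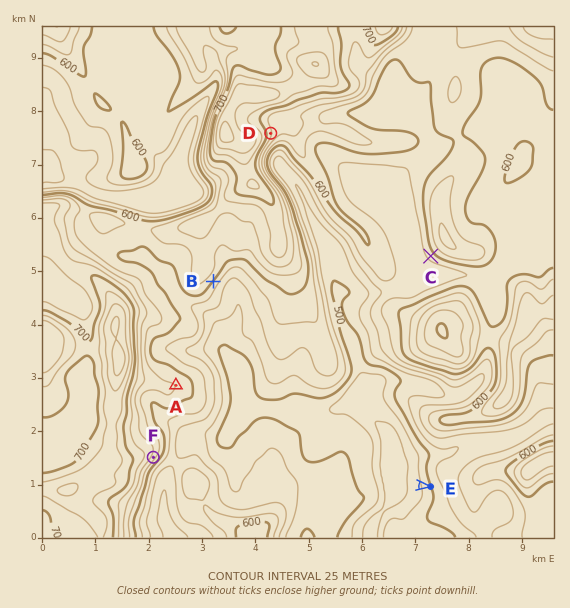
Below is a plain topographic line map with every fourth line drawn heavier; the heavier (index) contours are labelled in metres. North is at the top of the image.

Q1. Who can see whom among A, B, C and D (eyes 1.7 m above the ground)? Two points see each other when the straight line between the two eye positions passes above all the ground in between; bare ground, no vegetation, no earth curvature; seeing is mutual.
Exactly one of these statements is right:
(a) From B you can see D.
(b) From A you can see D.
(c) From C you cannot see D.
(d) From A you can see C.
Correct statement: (d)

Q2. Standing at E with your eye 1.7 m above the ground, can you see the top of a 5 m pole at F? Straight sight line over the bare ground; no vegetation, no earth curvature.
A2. yes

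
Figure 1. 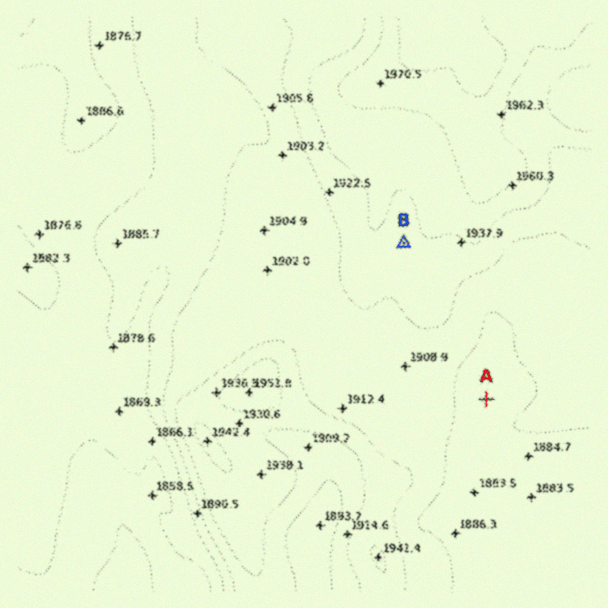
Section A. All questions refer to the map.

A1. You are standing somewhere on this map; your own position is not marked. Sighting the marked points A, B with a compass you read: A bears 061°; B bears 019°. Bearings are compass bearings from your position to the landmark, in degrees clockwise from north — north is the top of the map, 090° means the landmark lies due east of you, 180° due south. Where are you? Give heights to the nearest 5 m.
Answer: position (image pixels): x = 318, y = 493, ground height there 1900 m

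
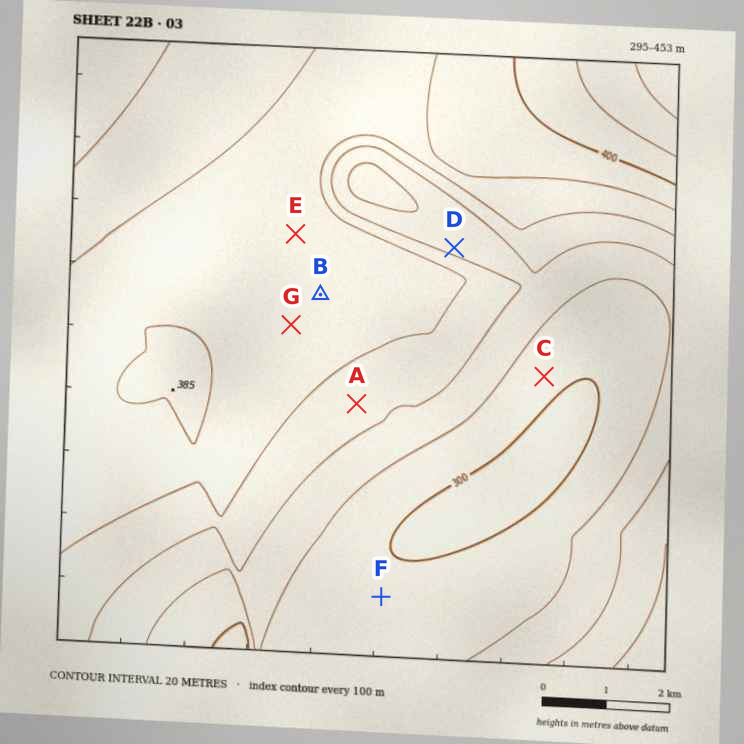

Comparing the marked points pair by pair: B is above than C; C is below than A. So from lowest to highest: C A B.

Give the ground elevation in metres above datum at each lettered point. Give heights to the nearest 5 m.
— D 335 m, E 370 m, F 300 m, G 370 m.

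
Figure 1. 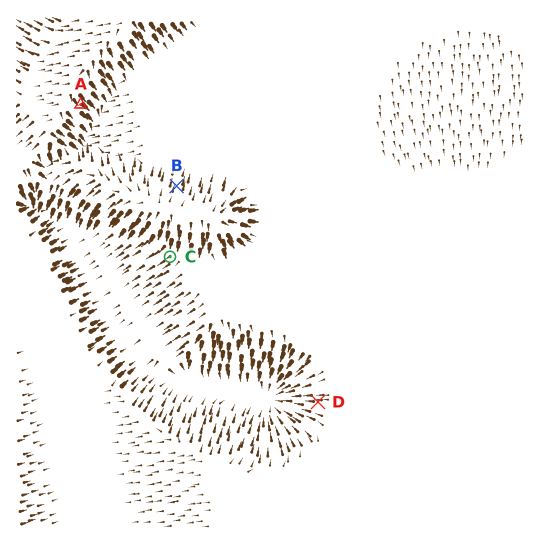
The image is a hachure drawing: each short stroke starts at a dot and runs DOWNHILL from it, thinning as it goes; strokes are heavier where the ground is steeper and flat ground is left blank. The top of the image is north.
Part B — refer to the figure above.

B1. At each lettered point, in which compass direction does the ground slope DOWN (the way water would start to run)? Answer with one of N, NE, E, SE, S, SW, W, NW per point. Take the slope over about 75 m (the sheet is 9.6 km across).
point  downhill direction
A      SE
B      N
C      SW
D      W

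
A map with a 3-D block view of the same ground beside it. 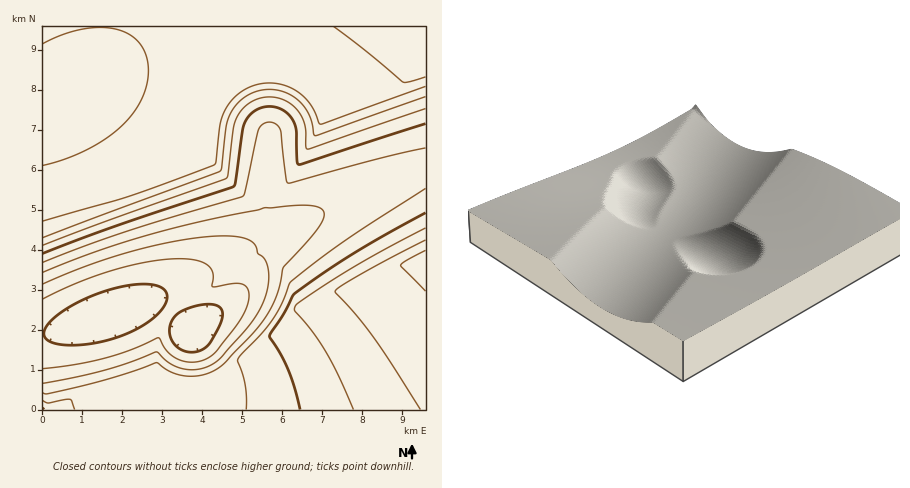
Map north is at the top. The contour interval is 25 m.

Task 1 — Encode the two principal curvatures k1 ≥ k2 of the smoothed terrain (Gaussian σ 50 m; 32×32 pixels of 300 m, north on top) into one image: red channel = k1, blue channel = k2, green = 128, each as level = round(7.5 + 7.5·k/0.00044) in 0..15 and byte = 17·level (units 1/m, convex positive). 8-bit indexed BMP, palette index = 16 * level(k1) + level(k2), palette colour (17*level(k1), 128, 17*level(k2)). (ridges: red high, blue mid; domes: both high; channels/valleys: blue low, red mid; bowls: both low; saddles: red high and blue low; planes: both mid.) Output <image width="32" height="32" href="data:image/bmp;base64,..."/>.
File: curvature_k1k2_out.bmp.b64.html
<image width="32" height="32" href="data:image/bmp;base64,Qk02CAAAAAAAADYEAAAoAAAAIAAAACAAAAABAAgAAAAAAAAEAAATCwAAEwsAAAABAAAAAAAAAIAAABGAAAAigAAAM4AAAESAAABVgAAAZoAAAHeAAACIgAAAmYAAAKqAAAC7gAAAzIAAAN2AAADugAAA/4AAAACAEQARgBEAIoARADOAEQBEgBEAVYARAGaAEQB3gBEAiIARAJmAEQCqgBEAu4ARAMyAEQDdgBEA7oARAP+AEQAAgCIAEYAiACKAIgAzgCIARIAiAFWAIgBmgCIAd4AiAIiAIgCZgCIAqoAiALuAIgDMgCIA3YAiAO6AIgD/gCIAAIAzABGAMwAigDMAM4AzAESAMwBVgDMAZoAzAHeAMwCIgDMAmYAzAKqAMwC7gDMAzIAzAN2AMwDugDMA/4AzAACARAARgEQAIoBEADOARABEgEQAVYBEAGaARAB3gEQAiIBEAJmARACqgEQAu4BEAMyARADdgEQA7oBEAP+ARAAAgFUAEYBVACKAVQAzgFUARIBVAFWAVQBmgFUAd4BVAIiAVQCZgFUAqoBVALuAVQDMgFUA3YBVAO6AVQD/gFUAAIBmABGAZgAigGYAM4BmAESAZgBVgGYAZoBmAHeAZgCIgGYAmYBmAKqAZgC7gGYAzIBmAN2AZgDugGYA/4BmAACAdwARgHcAIoB3ADOAdwBEgHcAVYB3AGaAdwB3gHcAiIB3AJmAdwCqgHcAu4B3AMyAdwDdgHcA7oB3AP+AdwAAgIgAEYCIACKAiAAzgIgARICIAFWAiABmgIgAd4CIAIiAiACZgIgAqoCIALuAiADMgIgA3YCIAO6AiAD/gIgAAICZABGAmQAigJkAM4CZAESAmQBVgJkAZoCZAHeAmQCIgJkAmYCZAKqAmQC7gJkAzICZAN2AmQDugJkA/4CZAACAqgARgKoAIoCqADOAqgBEgKoAVYCqAGaAqgB3gKoAiICqAJmAqgCqgKoAu4CqAMyAqgDdgKoA7oCqAP+AqgAAgLsAEYC7ACKAuwAzgLsARIC7AFWAuwBmgLsAd4C7AIiAuwCZgLsAqoC7ALuAuwDMgLsA3YC7AO6AuwD/gLsAAIDMABGAzAAigMwAM4DMAESAzABVgMwAZoDMAHeAzACIgMwAmYDMAKqAzAC7gMwAzIDMAN2AzADugMwA/4DMAACA3QARgN0AIoDdADOA3QBEgN0AVYDdAGaA3QB3gN0AiIDdAJmA3QCqgN0Au4DdAMyA3QDdgN0A7oDdAP+A3QAAgO4AEYDuACKA7gAzgO4ARIDuAFWA7gBmgO4Ad4DuAIiA7gCZgO4AqoDuALuA7gDMgO4A3YDuAO6A7gD/gO4AAID/ABGA/wAigP8AM4D/AESA/wBVgP8AZoD/AHeA/wCIgP8AmYD/AKqA/wC7gP8AzID/AN2A/wDugP8A/4D/ANHnp4d3d3d3d3d3d3d3d3d3d4eHh4eHh4eHh4eHh4eHcoe358eHd3d3d3d3d3d3d3d3d4eHh4eHh4eHh4eHh4d1dnZ2l9fXp3d3l+f397eHd3d3d4eHh4eHh4eHh4eHh3Z2dnZ2dofH5+j2lWV1xfeHd3d3h4eHh4eHh4eHh4eHdnZ2dnZ2dnZ292VVVVVVlvind3eHh4eHh4eHh4eHh4d2dnZ2dnZ2dnb2ZVVVVXWFhvfnh4eHh4eHh4eHh4eHh3Z2dnZ2dnZ2dsaVVVV1hYV1dcb3h4eHh4eHh4eHh4eHdnZ2dnZ2dnZ2huZlZXV1dXV1dbb3h4eHh4eHh4eHh4d2dnZ2dnZ2dnZ2l9aGdXV1dXV1ddfomIeHh4eHh4eHh3Z2dnZ2dnZ2dnZ2h8e3hYV1dXV1prfX6LiHh4eHh4eHdnZ2dnZ2dnZ2dnZ2dpfHpoV1dXW2hoaHt+jYmIeHh4d3d3d2dnZ2dnZ2dnZ2doent4V1hbaGhoaGh5fX6KiIh3d3d3d3d3d3dnZ2dnaGhoaHp4WmhoaGhoaGhoeHx+jId3d3d3d3d3d3d3d3hoaGhoaHh4aGhoaGhoaGhoaGh6e3h3d3d3d3d3d3d4eHh4eHhoaGhoaGhoaGhoaGhoaGhrfn15d3d3d3d4eHh4eHh4eHh4eGhoaGhoaGhoaGhoaGiIiX1+e3h4eHh4eHh4eHh4eHl4eHhoaGhoaGhoaGhoaIiIiHh7fn15eHh4eHh4eHp6aFp4eHh4aGhoaGhoaGhoiIiIiHh4eX2Oenh4eHh6fGhYWGt4eHhoaGhoaGhoaGiIiIiIiHh4eHh8fox4en5oWFhYXHl4eHhoaGhoaGhoaIiIiIiIiHh4eHh4en6PmFhYWFhYb3h4eGhoaGhoaGhoiIiIiIiIiHh4eHh4eI93V1hYWFhee3h4aGhoaGhoaGiIiIiIiIiIeHh4eHh4j3dXV1dXV1hveHd3Z2dnZ2dnaIiIiIiIiIiIeHh4eHh/dlZWVlZWVV1td3d3Z2dnZ2doiIiIiIiIiIh4eHh4eH93VVVVVVVVWF+deXh3Z2dnZ2iIiIiIiIiIiHh4eHh4e35lVVVVVVZfanl9fnt4d3dnaIiIiIiIiIiIeHh4eHh4fn5mVVVXX214eHh4e359eXh4iIiIiIiIiHh4eHh4eHh4e39/b296eHh4eHh4eHl9fniIiIiIiIh4eHh4eHh4eHh4eHh4eHh4eHh4eHh4eHh4eIiIiIiIeHh4eHh4eHh4eHh4eHh4eHh4eHh4eHh4eHh4iIiIeHh4eHh4eHh4eHh4eHh4eHh4eHh4eHh4eHh4eHh4eHh4eHh4eHh4eHh4eHh4eHh4eHh4eHh4eHh4eHh4c="/>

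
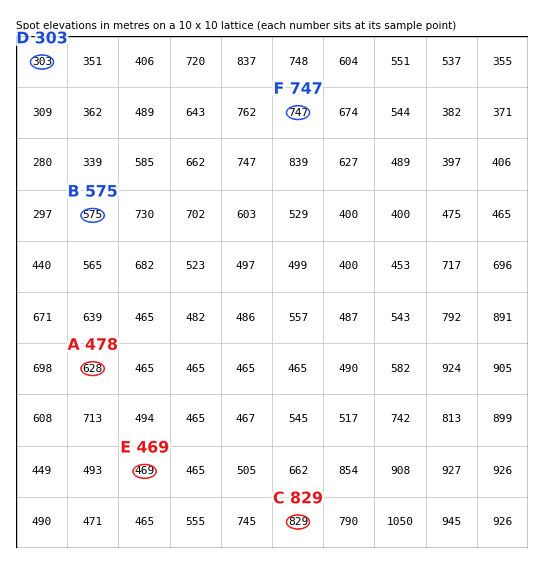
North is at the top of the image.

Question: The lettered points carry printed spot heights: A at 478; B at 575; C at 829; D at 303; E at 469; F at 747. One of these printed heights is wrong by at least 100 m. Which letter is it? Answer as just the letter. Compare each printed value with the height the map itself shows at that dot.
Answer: A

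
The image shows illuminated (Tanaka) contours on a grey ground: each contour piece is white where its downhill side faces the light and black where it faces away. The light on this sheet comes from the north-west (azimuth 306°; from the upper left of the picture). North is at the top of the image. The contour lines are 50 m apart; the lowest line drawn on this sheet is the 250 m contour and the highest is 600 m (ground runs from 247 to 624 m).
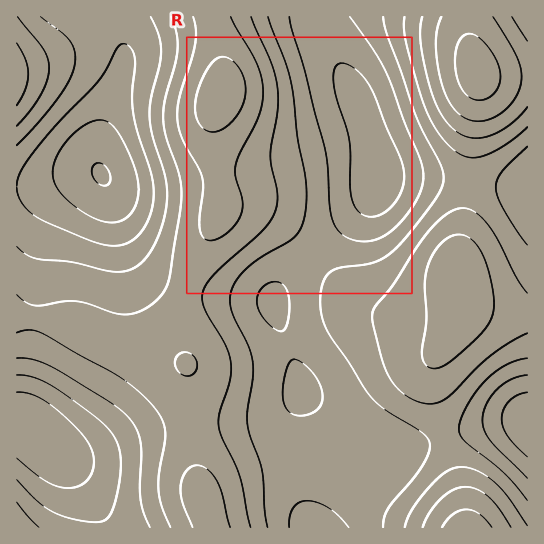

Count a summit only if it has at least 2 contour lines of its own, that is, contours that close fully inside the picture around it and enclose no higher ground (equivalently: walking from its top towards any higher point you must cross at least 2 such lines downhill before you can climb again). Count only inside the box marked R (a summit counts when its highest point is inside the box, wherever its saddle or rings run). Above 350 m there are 0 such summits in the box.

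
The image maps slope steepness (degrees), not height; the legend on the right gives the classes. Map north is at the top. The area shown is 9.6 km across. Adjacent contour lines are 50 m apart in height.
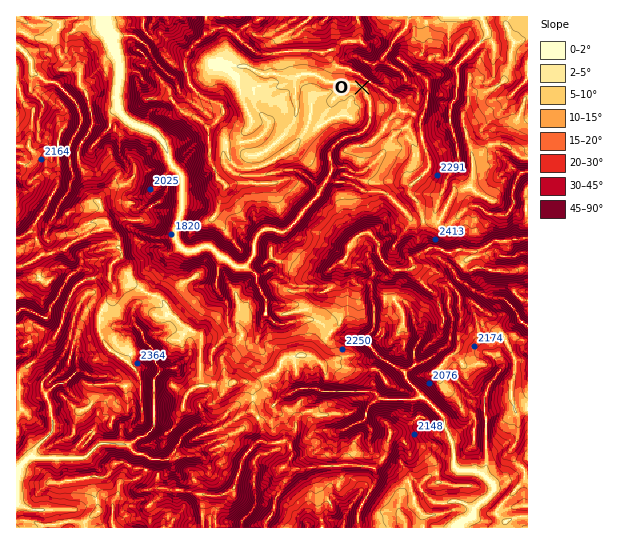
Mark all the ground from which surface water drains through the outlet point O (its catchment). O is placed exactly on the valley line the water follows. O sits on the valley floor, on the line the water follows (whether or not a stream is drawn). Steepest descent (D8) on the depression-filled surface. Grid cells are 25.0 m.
5.075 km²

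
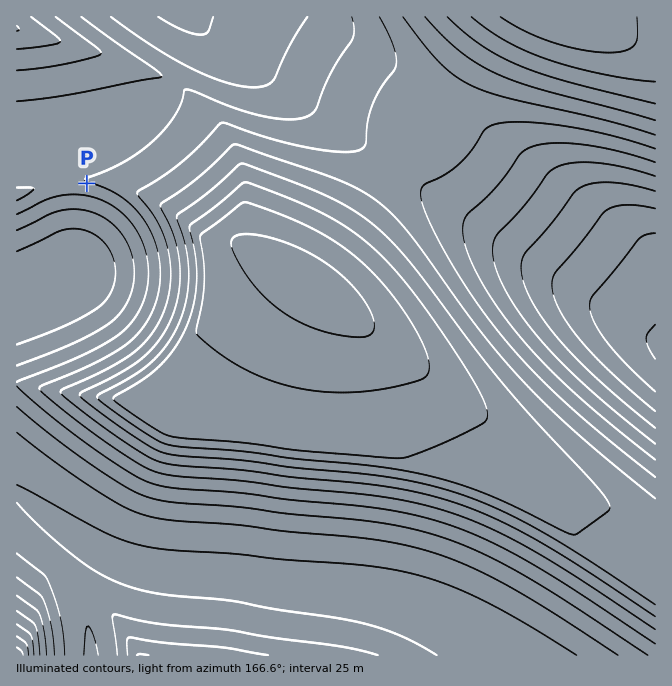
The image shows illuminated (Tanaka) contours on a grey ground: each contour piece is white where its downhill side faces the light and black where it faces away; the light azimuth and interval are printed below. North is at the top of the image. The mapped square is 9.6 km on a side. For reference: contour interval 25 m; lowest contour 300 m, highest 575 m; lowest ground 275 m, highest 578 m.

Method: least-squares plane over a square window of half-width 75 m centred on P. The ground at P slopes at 5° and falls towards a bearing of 13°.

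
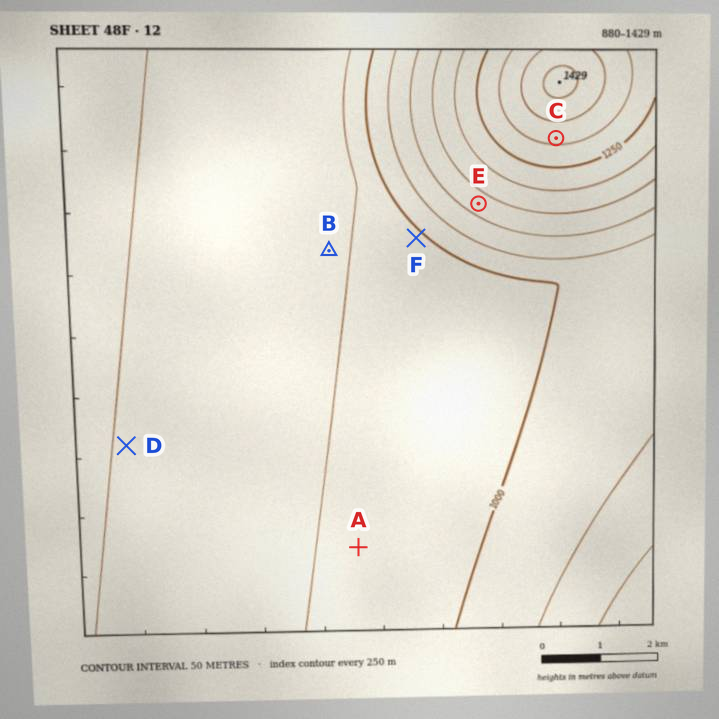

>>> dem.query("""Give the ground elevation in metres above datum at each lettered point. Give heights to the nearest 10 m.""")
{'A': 960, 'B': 950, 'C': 1310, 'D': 900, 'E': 1120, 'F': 980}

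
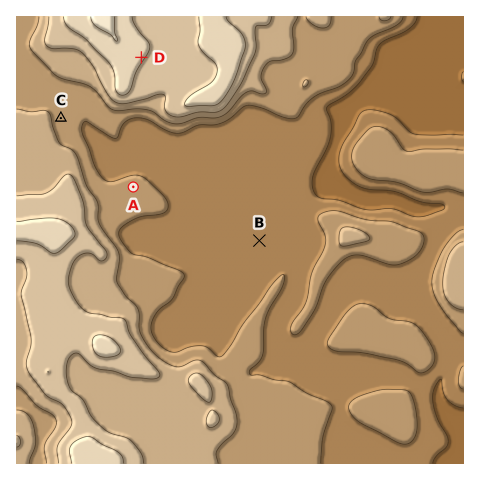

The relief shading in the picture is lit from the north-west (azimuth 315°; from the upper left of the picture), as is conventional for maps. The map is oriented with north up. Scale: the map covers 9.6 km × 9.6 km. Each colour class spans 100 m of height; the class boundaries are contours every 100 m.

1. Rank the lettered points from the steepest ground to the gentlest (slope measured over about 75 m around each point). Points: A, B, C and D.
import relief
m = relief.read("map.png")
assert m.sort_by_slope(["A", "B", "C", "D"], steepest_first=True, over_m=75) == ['D', 'C', 'A', 'B']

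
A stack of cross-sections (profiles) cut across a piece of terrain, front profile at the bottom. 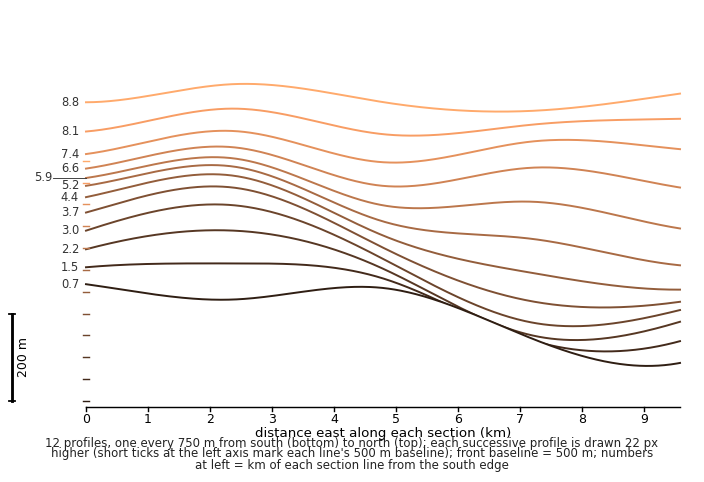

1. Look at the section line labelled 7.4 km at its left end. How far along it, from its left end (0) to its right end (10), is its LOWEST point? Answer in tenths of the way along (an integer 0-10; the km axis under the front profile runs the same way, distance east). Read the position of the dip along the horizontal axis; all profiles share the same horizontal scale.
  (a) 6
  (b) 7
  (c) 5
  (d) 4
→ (c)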